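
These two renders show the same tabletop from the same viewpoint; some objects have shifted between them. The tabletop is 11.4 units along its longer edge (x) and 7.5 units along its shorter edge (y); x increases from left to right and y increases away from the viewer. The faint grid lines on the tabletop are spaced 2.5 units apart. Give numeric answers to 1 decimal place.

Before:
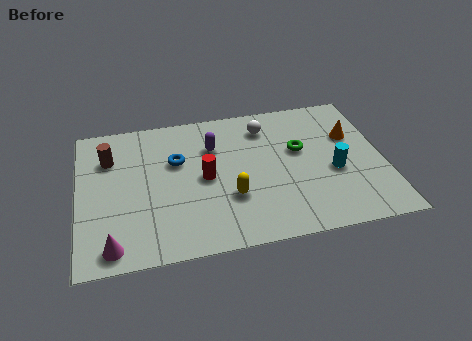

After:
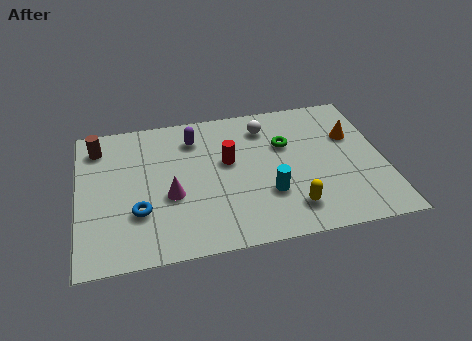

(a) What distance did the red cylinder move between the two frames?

1.1

The red cylinder was near (4.7, 3.7) before and (5.6, 4.4) after, so it travelled √(0.9² + 0.7²) ≈ 1.1 units.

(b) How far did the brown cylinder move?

0.8

From (1.2, 5.4) to (0.8, 6.1), the brown cylinder covered √(0.4² + 0.7²) ≈ 0.8 units.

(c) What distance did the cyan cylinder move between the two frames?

2.6

The cyan cylinder moved from about (9.5, 3.1) to (7.0, 2.4), a distance of √(2.5² + 0.7²) ≈ 2.6.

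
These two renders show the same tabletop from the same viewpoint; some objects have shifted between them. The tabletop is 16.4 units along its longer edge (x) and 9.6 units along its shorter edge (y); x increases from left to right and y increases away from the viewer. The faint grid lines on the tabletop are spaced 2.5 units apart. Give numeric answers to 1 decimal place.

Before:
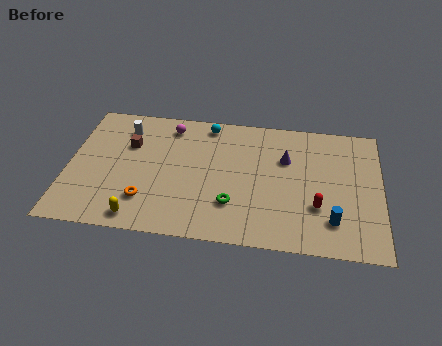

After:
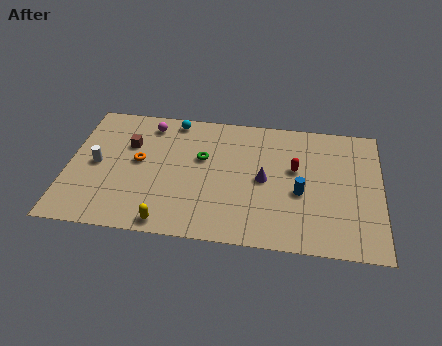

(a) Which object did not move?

the brown cube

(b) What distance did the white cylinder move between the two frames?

3.2

The white cylinder was near (2.8, 7.6) before and (1.5, 4.7) after, so it travelled √(1.3² + 2.9²) ≈ 3.2 units.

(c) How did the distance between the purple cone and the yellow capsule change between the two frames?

-3.0

The distance was about 9.2 in the first image and 6.2 in the second, so they moved 3.0 units closer together.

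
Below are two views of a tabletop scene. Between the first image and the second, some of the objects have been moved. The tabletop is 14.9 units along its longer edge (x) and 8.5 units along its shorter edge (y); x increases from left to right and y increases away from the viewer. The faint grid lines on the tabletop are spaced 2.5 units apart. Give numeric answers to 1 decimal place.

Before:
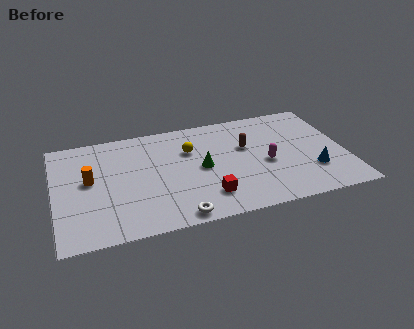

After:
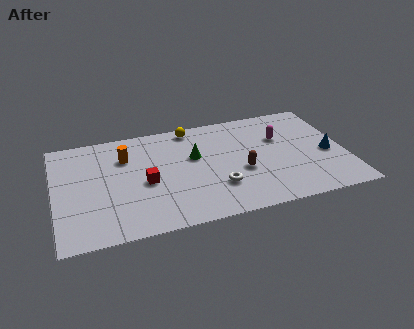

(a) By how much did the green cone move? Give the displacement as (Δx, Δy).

(-0.3, 1.0)

From the two frames, the green cone sits at roughly (7.5, 4.2) before and (7.2, 5.2) after.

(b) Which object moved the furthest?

the red cube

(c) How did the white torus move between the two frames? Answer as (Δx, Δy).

(2.2, 1.7)

From the two frames, the white torus sits at roughly (6.0, 0.8) before and (8.2, 2.5) after.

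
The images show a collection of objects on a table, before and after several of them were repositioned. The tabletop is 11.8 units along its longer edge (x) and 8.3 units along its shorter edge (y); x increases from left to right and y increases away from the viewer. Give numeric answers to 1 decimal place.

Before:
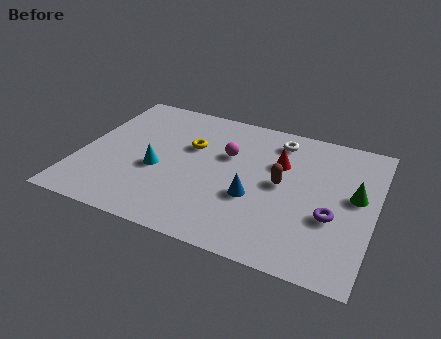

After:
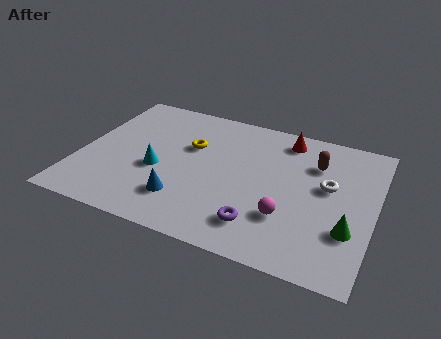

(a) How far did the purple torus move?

3.0

The purple torus was near (10.2, 3.1) before and (7.5, 1.7) after, so it travelled √(2.7² + 1.4²) ≈ 3.0 units.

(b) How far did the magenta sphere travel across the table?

3.9

The magenta sphere was near (5.8, 5.3) before and (8.5, 2.5) after, so it travelled √(2.7² + 2.8²) ≈ 3.9 units.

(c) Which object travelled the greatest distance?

the magenta sphere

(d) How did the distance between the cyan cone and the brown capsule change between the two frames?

+1.6

The distance was about 5.0 in the first image and 6.6 in the second, so they moved 1.6 units further apart.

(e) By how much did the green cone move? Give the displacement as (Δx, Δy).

(-0.1, -2.0)

The green cone started near (11.0, 4.6) and ended near (10.9, 2.6).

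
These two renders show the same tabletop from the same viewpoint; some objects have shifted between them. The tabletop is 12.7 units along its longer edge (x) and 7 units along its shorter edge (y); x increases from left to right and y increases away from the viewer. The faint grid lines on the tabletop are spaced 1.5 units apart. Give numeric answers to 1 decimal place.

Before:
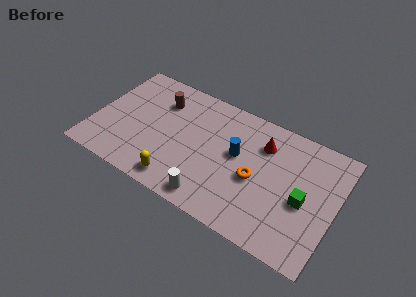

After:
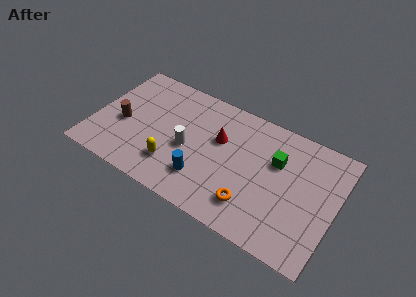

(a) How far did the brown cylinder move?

2.8

The brown cylinder moved from about (3.2, 5.2) to (1.5, 3.0), a distance of √(1.7² + 2.2²) ≈ 2.8.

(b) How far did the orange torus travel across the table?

1.5

The orange torus moved from about (8.6, 3.1) to (8.6, 1.6), a distance of √(0.0² + 1.5²) ≈ 1.5.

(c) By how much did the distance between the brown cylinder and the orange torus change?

+1.4

The distance was about 5.8 in the first image and 7.2 in the second, so they moved 1.4 units further apart.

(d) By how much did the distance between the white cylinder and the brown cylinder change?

-2.0

The distance was about 5.5 in the first image and 3.5 in the second, so they moved 2.0 units closer together.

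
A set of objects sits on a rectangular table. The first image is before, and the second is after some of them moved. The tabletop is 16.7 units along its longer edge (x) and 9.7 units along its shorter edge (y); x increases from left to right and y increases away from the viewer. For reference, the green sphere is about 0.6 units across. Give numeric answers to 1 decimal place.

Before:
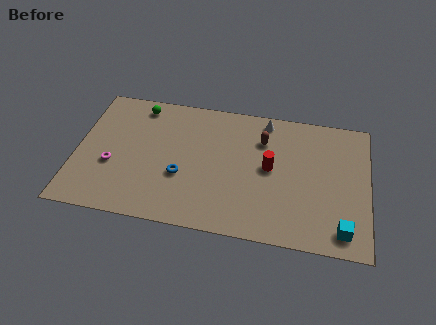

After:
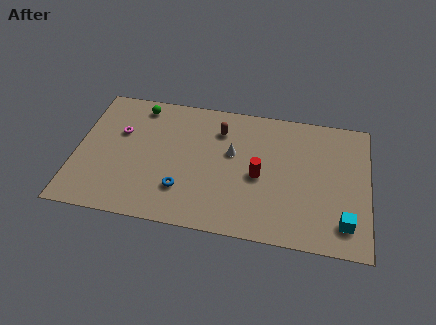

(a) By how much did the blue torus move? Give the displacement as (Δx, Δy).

(0.1, -1.0)

From the two frames, the blue torus sits at roughly (6.1, 3.6) before and (6.2, 2.6) after.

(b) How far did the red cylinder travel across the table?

0.9

The red cylinder was near (11.1, 5.1) before and (10.5, 4.4) after, so it travelled √(0.6² + 0.7²) ≈ 0.9 units.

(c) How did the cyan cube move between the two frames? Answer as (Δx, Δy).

(0.1, 0.5)

The cyan cube started near (15.3, 1.4) and ended near (15.4, 1.9).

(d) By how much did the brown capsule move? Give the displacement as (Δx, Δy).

(-2.5, 0.3)

The brown capsule was at about (10.6, 7.1) and moved to about (8.1, 7.4).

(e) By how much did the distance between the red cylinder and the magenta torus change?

-0.8

Before: roughly 9.1 units apart; after: 8.3. That's 0.8 units closer together.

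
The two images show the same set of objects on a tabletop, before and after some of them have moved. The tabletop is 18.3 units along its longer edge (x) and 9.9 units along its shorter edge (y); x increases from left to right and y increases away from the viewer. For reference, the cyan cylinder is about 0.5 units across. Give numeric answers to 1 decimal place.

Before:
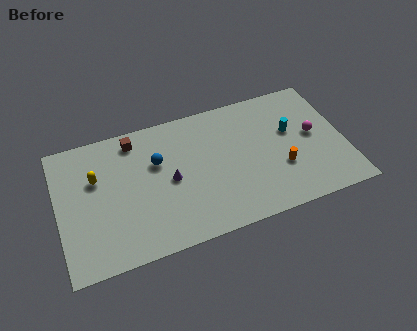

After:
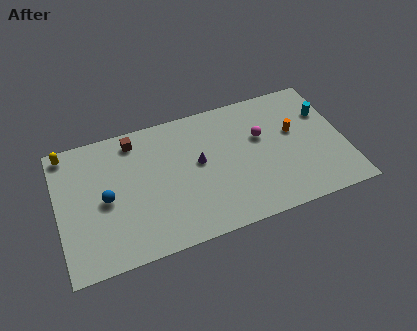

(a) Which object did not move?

the brown cube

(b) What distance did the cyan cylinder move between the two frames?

2.4

The cyan cylinder moved from about (15.0, 6.0) to (17.3, 6.8), a distance of √(2.3² + 0.8²) ≈ 2.4.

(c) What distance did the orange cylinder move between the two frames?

2.7

From (14.1, 3.4) to (15.2, 5.9), the orange cylinder covered √(1.1² + 2.5²) ≈ 2.7 units.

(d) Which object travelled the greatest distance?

the blue sphere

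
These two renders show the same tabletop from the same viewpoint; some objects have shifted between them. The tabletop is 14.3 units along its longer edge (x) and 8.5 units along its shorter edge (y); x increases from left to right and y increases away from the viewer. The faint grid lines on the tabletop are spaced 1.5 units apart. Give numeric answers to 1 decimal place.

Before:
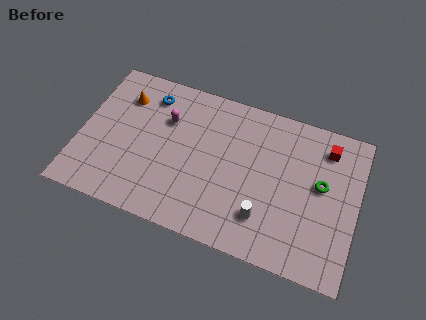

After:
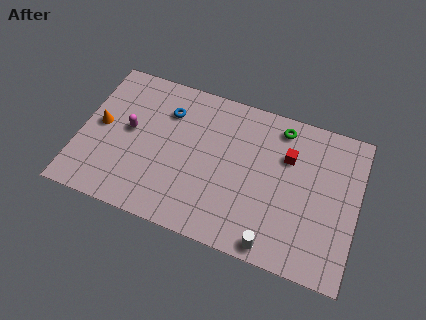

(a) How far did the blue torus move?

1.2

The blue torus was near (3.3, 6.9) before and (4.3, 6.3) after, so it travelled √(1.0² + 0.6²) ≈ 1.2 units.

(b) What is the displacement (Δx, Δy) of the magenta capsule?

(-1.8, -1.2)

From the two frames, the magenta capsule sits at roughly (4.3, 5.8) before and (2.5, 4.6) after.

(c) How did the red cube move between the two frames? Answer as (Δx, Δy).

(-1.9, -1.1)

The red cube was at about (12.5, 6.9) and moved to about (10.6, 5.8).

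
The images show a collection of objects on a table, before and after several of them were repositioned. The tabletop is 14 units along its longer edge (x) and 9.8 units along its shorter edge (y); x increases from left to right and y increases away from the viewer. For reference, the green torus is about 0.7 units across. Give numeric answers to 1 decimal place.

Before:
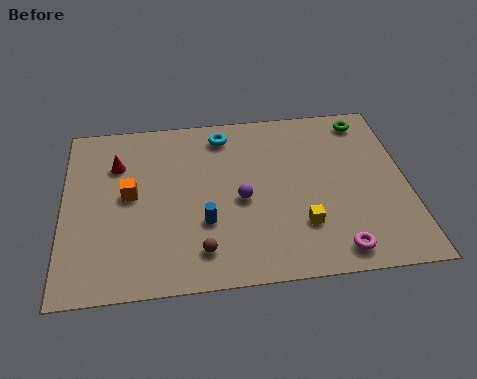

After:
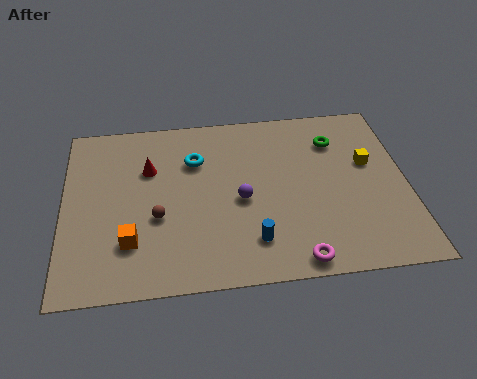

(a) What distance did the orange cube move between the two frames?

2.6

The orange cube moved from about (2.7, 5.2) to (2.7, 2.6), a distance of √(0.0² + 2.6²) ≈ 2.6.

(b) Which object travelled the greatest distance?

the yellow cube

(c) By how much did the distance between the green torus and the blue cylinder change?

-2.2

Before: roughly 8.6 units apart; after: 6.4. That's 2.2 units closer together.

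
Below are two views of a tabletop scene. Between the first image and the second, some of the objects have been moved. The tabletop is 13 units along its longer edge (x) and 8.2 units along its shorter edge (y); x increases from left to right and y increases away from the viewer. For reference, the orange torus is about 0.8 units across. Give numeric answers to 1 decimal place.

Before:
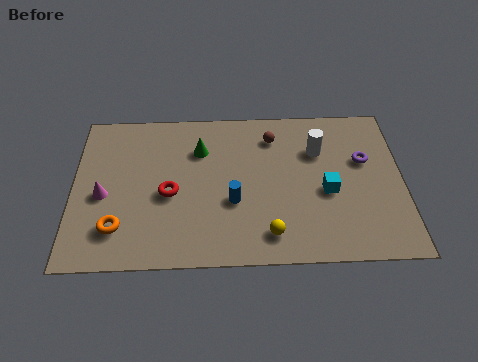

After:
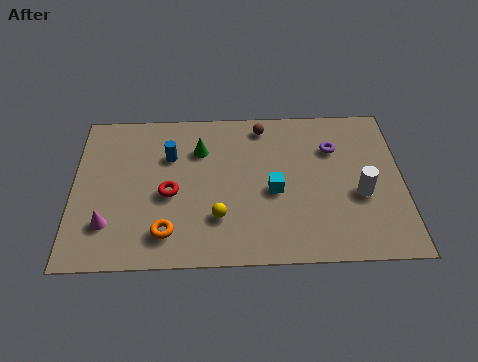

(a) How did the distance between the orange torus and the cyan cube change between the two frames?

-3.7

They were about 8.4 units apart before and 4.7 after — 3.7 units closer together.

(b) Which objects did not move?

the red torus and the green cone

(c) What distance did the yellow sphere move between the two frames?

2.2

The yellow sphere was near (7.7, 1.4) before and (5.7, 2.3) after, so it travelled √(2.0² + 0.9²) ≈ 2.2 units.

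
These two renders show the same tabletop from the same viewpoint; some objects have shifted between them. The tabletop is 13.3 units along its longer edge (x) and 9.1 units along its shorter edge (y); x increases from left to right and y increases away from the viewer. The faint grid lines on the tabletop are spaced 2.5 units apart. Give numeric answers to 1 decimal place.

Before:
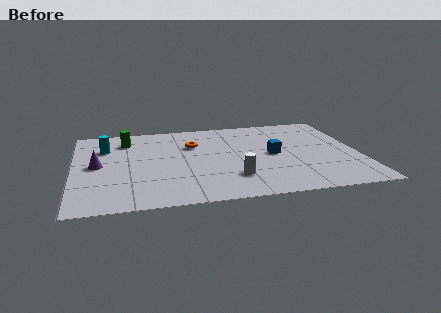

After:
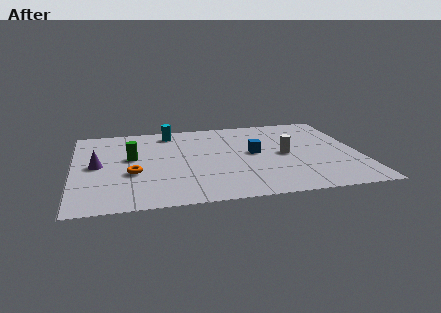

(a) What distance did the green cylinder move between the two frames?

2.0

The green cylinder was near (2.5, 7.2) before and (2.7, 5.2) after, so it travelled √(0.2² + 2.0²) ≈ 2.0 units.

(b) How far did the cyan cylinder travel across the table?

3.4

From (1.5, 6.5) to (4.6, 7.8), the cyan cylinder covered √(3.1² + 1.3²) ≈ 3.4 units.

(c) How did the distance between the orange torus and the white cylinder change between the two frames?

+2.9

The distance was about 4.3 in the first image and 7.2 in the second, so they moved 2.9 units further apart.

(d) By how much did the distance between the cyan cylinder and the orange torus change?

+0.6

Before: roughly 4.1 units apart; after: 4.7. That's 0.6 units further apart.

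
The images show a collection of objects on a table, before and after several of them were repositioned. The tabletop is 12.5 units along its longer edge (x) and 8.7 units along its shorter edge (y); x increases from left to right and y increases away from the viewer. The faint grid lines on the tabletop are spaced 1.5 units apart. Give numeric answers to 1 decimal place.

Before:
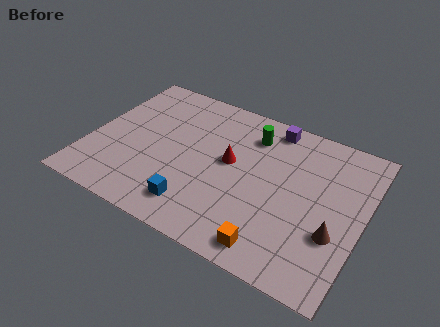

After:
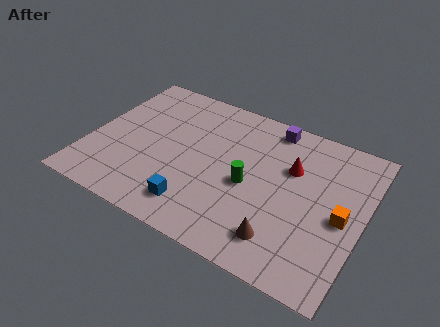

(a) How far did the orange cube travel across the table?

4.0

The orange cube was near (8.9, 1.1) before and (11.6, 4.0) after, so it travelled √(2.7² + 2.9²) ≈ 4.0 units.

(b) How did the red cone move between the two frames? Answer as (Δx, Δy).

(2.7, 0.9)

From the two frames, the red cone sits at roughly (6.4, 4.8) before and (9.1, 5.7) after.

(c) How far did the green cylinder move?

2.9

The green cylinder moved from about (7.1, 6.8) to (7.4, 3.9), a distance of √(0.3² + 2.9²) ≈ 2.9.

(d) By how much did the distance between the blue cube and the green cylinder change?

-2.4

The distance was about 5.5 in the first image and 3.1 in the second, so they moved 2.4 units closer together.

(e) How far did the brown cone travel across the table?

2.6

The brown cone was near (11.4, 3.0) before and (9.2, 1.7) after, so it travelled √(2.2² + 1.3²) ≈ 2.6 units.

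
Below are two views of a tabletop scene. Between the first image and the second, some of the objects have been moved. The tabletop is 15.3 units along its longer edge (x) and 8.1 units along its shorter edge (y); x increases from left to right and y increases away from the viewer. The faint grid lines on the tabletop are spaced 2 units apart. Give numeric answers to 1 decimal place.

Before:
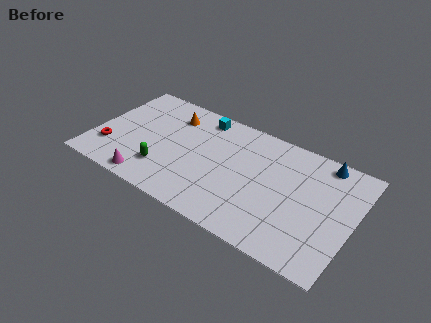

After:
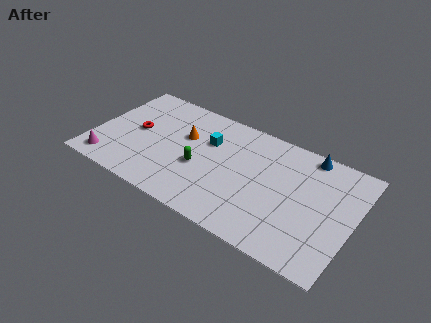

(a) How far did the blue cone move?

0.9

The blue cone was near (13.2, 7.2) before and (12.3, 7.3) after, so it travelled √(0.9² + 0.1²) ≈ 0.9 units.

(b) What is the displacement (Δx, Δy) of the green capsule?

(2.0, 1.2)

From the two frames, the green capsule sits at roughly (4.4, 2.1) before and (6.4, 3.3) after.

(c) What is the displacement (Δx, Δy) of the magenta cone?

(-2.5, 0.3)

From the two frames, the magenta cone sits at roughly (3.7, 0.9) before and (1.2, 1.2) after.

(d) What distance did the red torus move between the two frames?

2.4

From (1.1, 2.2) to (2.4, 4.2), the red torus covered √(1.3² + 2.0²) ≈ 2.4 units.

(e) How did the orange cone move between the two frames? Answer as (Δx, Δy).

(1.0, -1.2)

The orange cone started near (4.2, 6.3) and ended near (5.2, 5.1).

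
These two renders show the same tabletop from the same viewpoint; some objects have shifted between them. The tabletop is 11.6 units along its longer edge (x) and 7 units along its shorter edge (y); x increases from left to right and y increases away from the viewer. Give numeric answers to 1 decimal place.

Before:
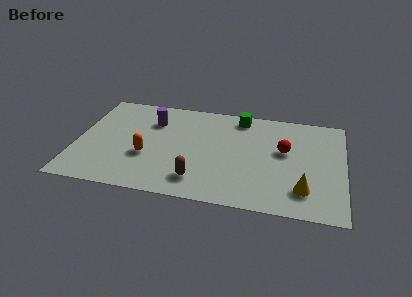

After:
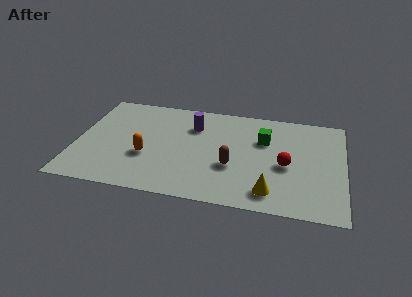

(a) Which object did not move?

the orange capsule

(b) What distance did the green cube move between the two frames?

1.8

From (7.0, 6.1) to (8.1, 4.7), the green cube covered √(1.1² + 1.4²) ≈ 1.8 units.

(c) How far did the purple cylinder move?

1.8

From (3.2, 5.1) to (5.0, 5.1), the purple cylinder covered √(1.8² + 0.0²) ≈ 1.8 units.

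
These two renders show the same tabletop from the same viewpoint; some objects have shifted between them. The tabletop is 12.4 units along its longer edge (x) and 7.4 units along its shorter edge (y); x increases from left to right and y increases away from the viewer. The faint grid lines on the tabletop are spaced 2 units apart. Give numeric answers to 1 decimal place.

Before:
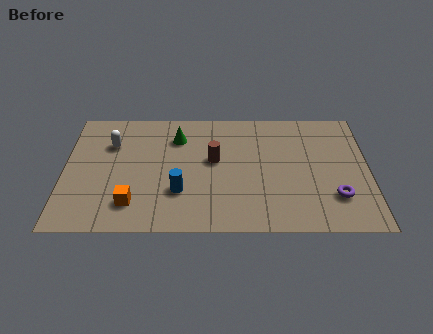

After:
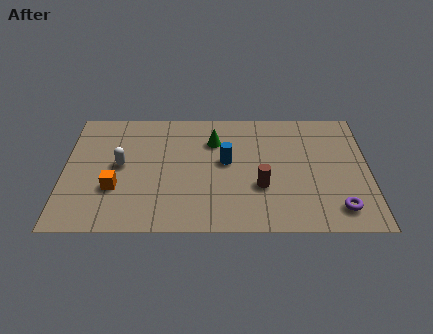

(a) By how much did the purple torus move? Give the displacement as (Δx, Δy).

(0.1, -0.7)

The purple torus started near (11.0, 2.0) and ended near (11.1, 1.3).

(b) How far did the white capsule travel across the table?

1.4

The white capsule moved from about (1.9, 5.2) to (2.3, 3.9), a distance of √(0.4² + 1.3²) ≈ 1.4.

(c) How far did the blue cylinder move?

2.6

From (4.7, 2.3) to (6.6, 4.1), the blue cylinder covered √(1.9² + 1.8²) ≈ 2.6 units.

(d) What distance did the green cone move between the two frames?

1.5

The green cone moved from about (4.6, 5.6) to (6.1, 5.4), a distance of √(1.5² + 0.2²) ≈ 1.5.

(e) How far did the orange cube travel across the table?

1.1

The orange cube was near (2.8, 1.6) before and (2.1, 2.5) after, so it travelled √(0.7² + 0.9²) ≈ 1.1 units.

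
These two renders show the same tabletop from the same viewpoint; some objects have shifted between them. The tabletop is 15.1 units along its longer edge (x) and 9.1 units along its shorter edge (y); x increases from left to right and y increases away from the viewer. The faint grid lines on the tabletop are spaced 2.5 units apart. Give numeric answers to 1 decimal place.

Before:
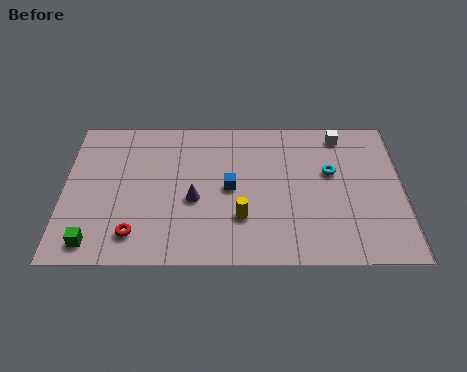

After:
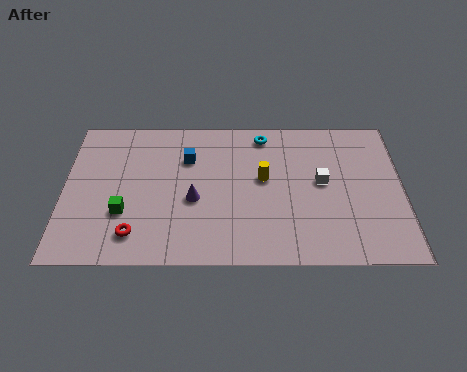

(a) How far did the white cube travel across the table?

3.1

From (12.4, 7.9) to (11.5, 4.9), the white cube covered √(0.9² + 3.0²) ≈ 3.1 units.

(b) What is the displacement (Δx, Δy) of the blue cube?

(-1.9, 1.9)

From the two frames, the blue cube sits at roughly (7.4, 4.5) before and (5.5, 6.4) after.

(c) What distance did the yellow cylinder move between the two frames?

2.6

The yellow cylinder was near (7.9, 2.7) before and (8.9, 5.1) after, so it travelled √(1.0² + 2.4²) ≈ 2.6 units.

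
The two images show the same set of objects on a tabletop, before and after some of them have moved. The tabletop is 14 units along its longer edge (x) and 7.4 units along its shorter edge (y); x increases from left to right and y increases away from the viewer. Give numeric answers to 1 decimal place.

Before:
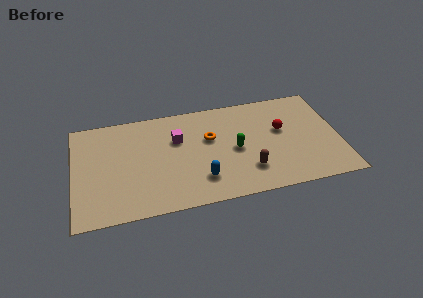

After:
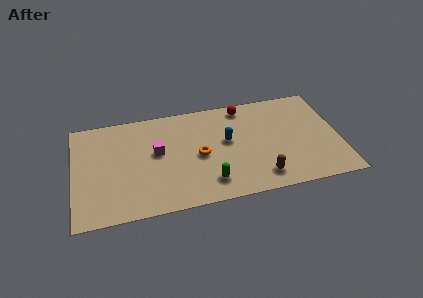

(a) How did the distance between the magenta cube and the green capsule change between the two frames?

+0.4

The distance was about 3.3 in the first image and 3.7 in the second, so they moved 0.4 units further apart.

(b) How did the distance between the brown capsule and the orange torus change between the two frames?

+0.5

They were about 3.3 units apart before and 3.8 after — 0.5 units further apart.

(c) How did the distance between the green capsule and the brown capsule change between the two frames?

+1.0

Before: roughly 1.7 units apart; after: 2.7. That's 1.0 units further apart.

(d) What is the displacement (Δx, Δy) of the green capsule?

(-1.5, -2.0)

The green capsule was at about (8.5, 3.5) and moved to about (7.0, 1.5).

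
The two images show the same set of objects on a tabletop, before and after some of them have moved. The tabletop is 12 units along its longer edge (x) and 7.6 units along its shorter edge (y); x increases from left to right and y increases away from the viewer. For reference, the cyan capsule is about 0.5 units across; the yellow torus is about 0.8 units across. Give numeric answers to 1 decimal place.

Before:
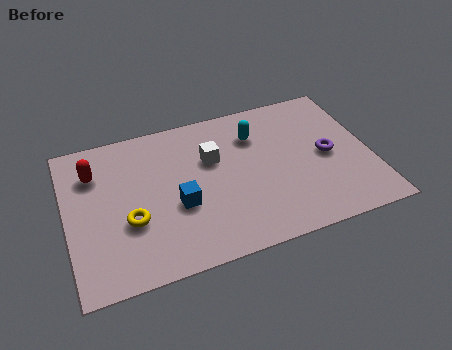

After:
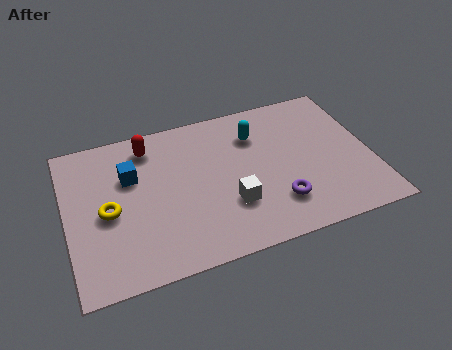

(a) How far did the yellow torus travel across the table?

1.1

The yellow torus was near (2.4, 2.8) before and (1.6, 3.5) after, so it travelled √(0.8² + 0.7²) ≈ 1.1 units.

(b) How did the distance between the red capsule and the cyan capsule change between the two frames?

-2.1

Before: roughly 6.4 units apart; after: 4.3. That's 2.1 units closer together.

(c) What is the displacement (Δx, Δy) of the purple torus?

(-2.2, -1.8)

From the two frames, the purple torus sits at roughly (10.3, 3.7) before and (8.1, 1.9) after.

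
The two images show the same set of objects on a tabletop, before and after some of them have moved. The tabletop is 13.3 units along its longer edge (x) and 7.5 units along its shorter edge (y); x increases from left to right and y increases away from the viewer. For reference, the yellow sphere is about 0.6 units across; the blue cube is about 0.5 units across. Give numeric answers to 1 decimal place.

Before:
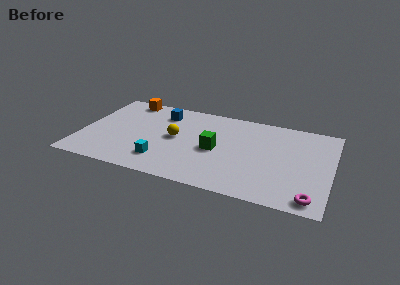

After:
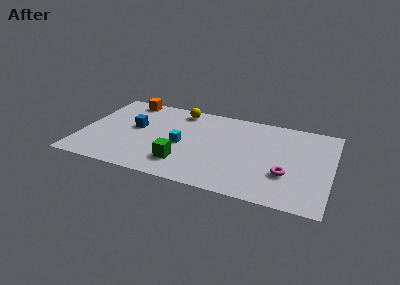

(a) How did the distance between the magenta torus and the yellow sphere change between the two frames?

-0.8

The distance was about 8.0 in the first image and 7.2 in the second, so they moved 0.8 units closer together.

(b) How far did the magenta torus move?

2.1

The magenta torus moved from about (12.4, 0.9) to (11.0, 2.5), a distance of √(1.4² + 1.6²) ≈ 2.1.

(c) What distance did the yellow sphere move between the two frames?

2.6

The yellow sphere was near (5.0, 3.9) before and (5.0, 6.5) after, so it travelled √(0.0² + 2.6²) ≈ 2.6 units.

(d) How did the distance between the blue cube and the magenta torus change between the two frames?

-1.3

They were about 9.7 units apart before and 8.4 after — 1.3 units closer together.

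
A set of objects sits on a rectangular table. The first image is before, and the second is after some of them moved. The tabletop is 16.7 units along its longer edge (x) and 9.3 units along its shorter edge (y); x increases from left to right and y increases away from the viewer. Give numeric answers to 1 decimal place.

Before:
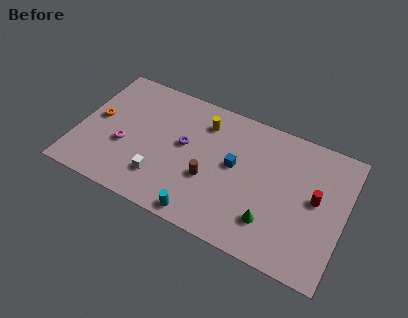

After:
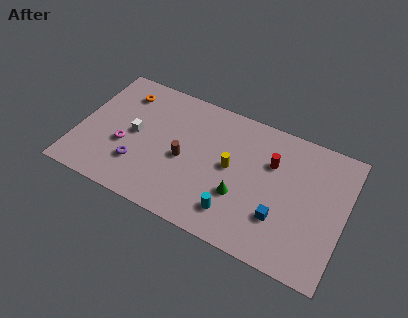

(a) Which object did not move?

the magenta torus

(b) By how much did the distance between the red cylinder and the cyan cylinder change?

-3.0

They were about 7.8 units apart before and 4.8 after — 3.0 units closer together.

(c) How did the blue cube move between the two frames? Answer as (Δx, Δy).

(3.1, -2.3)

The blue cube started near (9.8, 5.1) and ended near (12.9, 2.8).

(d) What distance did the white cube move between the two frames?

3.1

From (5.5, 2.3) to (3.5, 4.7), the white cube covered √(2.0² + 2.4²) ≈ 3.1 units.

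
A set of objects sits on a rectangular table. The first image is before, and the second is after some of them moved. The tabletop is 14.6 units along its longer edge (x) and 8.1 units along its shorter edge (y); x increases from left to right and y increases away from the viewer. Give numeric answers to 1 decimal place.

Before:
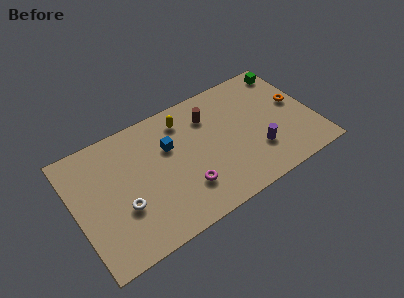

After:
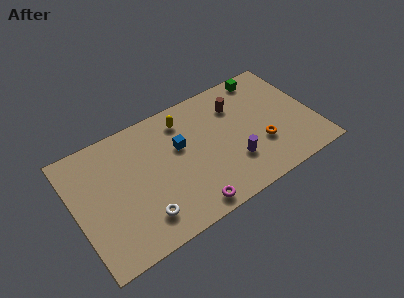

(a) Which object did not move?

the yellow capsule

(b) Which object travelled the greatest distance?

the orange torus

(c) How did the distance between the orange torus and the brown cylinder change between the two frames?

-2.0

Before: roughly 5.4 units apart; after: 3.4. That's 2.0 units closer together.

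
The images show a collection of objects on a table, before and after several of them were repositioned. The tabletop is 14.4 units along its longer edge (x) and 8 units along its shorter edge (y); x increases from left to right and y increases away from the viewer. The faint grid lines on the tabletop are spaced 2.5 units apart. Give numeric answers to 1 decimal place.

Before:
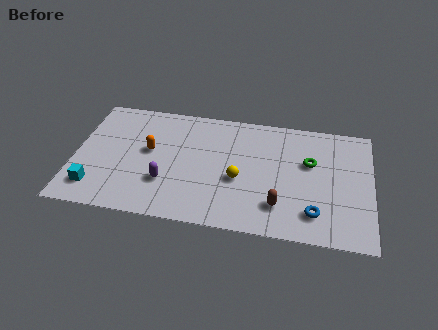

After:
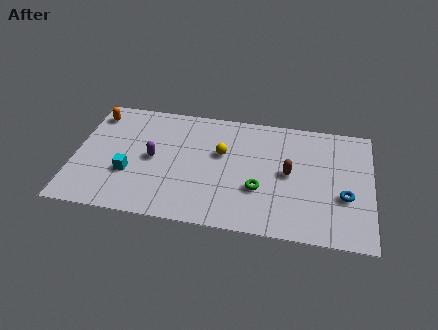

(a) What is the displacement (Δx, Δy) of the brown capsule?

(0.4, 2.2)

From the two frames, the brown capsule sits at roughly (10.0, 1.9) before and (10.4, 4.1) after.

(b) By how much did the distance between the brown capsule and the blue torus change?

+1.2

The distance was about 1.7 in the first image and 2.9 in the second, so they moved 1.2 units further apart.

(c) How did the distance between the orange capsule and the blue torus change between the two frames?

+4.2

The distance was about 8.6 in the first image and 12.8 in the second, so they moved 4.2 units further apart.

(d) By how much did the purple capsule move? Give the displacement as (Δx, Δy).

(-0.7, 1.5)

From the two frames, the purple capsule sits at roughly (4.5, 2.5) before and (3.8, 4.0) after.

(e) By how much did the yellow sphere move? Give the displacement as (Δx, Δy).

(-0.9, 1.6)

The yellow sphere started near (8.0, 3.3) and ended near (7.1, 4.9).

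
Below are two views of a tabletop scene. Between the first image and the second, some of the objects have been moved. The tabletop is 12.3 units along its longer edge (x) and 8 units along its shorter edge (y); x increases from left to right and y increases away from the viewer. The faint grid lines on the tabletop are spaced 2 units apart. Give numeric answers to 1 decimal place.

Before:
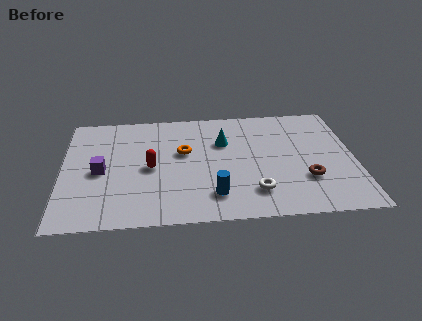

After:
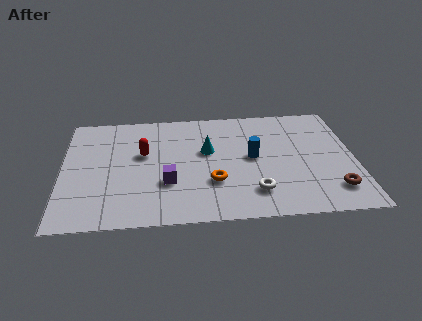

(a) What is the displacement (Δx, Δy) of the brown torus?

(1.1, -0.8)

The brown torus was at about (10.2, 2.5) and moved to about (11.3, 1.7).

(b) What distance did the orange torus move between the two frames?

2.5

From (5.1, 4.8) to (6.3, 2.6), the orange torus covered √(1.2² + 2.2²) ≈ 2.5 units.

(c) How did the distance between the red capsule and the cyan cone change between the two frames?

-0.8

The distance was about 3.5 in the first image and 2.7 in the second, so they moved 0.8 units closer together.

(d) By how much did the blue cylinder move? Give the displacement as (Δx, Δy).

(1.7, 2.5)

From the two frames, the blue cylinder sits at roughly (6.3, 1.7) before and (8.0, 4.2) after.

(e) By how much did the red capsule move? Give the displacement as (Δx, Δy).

(-0.3, 1.0)

The red capsule was at about (3.7, 3.8) and moved to about (3.4, 4.8).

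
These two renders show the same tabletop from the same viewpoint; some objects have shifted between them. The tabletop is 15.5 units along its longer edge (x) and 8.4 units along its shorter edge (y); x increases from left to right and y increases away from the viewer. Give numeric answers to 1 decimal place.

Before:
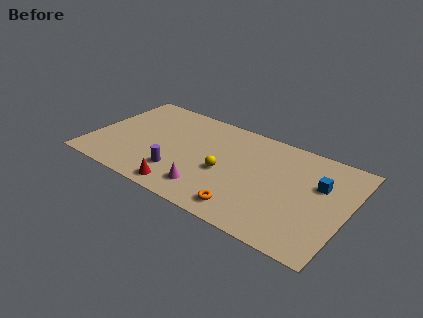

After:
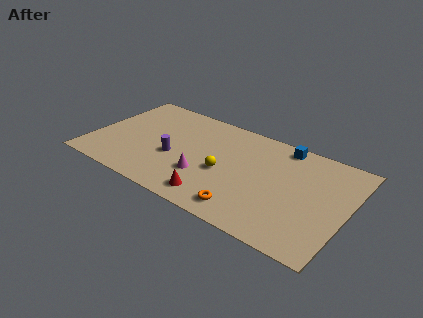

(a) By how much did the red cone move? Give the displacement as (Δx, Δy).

(1.9, 0.3)

From the two frames, the red cone sits at roughly (6.1, 1.0) before and (8.0, 1.3) after.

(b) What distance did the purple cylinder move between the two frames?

1.3

The purple cylinder was near (5.6, 2.2) before and (5.1, 3.4) after, so it travelled √(0.5² + 1.2²) ≈ 1.3 units.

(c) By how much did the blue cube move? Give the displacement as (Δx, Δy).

(-2.5, 2.1)

The blue cube started near (13.7, 5.4) and ended near (11.2, 7.5).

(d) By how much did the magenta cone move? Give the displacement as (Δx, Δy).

(-0.4, 1.0)

The magenta cone was at about (7.5, 1.7) and moved to about (7.1, 2.7).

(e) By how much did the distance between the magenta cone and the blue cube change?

-0.9

The distance was about 7.2 in the first image and 6.3 in the second, so they moved 0.9 units closer together.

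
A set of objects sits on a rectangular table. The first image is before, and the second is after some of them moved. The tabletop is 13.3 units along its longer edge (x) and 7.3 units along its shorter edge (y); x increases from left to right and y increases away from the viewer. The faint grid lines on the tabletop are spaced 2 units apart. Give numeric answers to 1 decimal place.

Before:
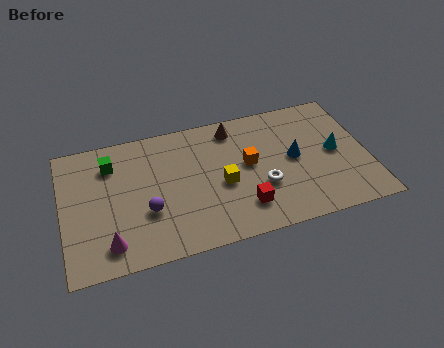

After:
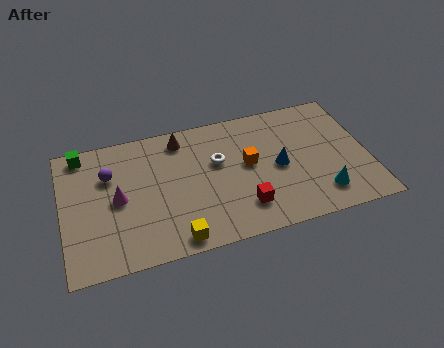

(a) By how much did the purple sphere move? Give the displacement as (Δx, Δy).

(-1.5, 2.4)

From the two frames, the purple sphere sits at roughly (3.6, 2.6) before and (2.1, 5.0) after.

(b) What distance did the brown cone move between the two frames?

2.3

The brown cone moved from about (7.6, 6.2) to (5.3, 6.2), a distance of √(2.3² + 0.0²) ≈ 2.3.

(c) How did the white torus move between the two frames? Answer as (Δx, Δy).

(-1.8, 1.9)

The white torus was at about (8.6, 2.6) and moved to about (6.8, 4.5).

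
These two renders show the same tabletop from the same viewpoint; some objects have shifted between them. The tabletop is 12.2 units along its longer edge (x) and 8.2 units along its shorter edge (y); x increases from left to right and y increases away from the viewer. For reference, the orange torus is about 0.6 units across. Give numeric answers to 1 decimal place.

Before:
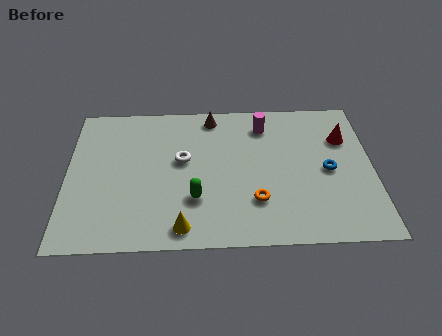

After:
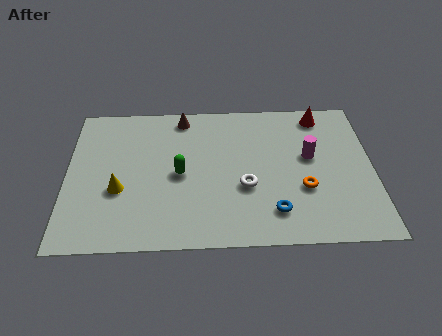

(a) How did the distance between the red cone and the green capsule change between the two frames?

-0.3

Before: roughly 6.8 units apart; after: 6.5. That's 0.3 units closer together.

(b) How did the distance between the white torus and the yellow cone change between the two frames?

+1.3

Before: roughly 3.7 units apart; after: 5.0. That's 1.3 units further apart.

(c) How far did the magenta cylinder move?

2.6

The magenta cylinder was near (7.9, 6.6) before and (9.7, 4.7) after, so it travelled √(1.8² + 1.9²) ≈ 2.6 units.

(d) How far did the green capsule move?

1.5

The green capsule moved from about (5.1, 2.5) to (4.5, 3.9), a distance of √(0.6² + 1.4²) ≈ 1.5.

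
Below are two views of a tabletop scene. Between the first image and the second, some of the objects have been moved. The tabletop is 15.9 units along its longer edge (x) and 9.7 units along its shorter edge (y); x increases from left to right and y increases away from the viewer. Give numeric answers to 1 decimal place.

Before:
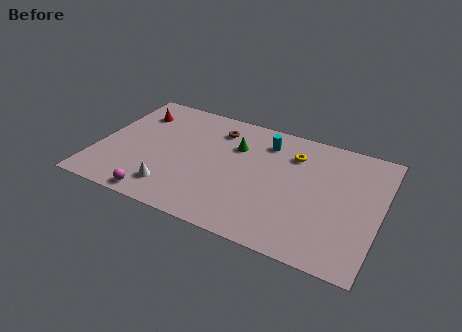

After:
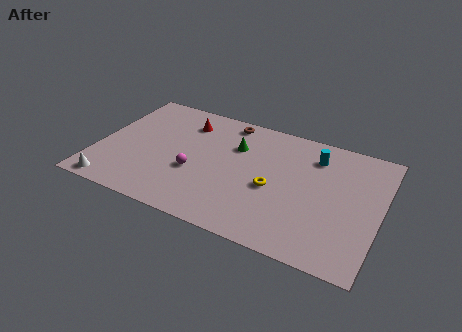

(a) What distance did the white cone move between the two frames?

3.4

The white cone was near (4.6, 1.9) before and (1.3, 0.9) after, so it travelled √(3.3² + 1.0²) ≈ 3.4 units.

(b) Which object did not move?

the green cone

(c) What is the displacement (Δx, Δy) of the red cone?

(2.9, 0.2)

From the two frames, the red cone sits at roughly (1.7, 7.4) before and (4.6, 7.6) after.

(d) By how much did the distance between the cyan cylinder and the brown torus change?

+2.4

The distance was about 2.8 in the first image and 5.2 in the second, so they moved 2.4 units further apart.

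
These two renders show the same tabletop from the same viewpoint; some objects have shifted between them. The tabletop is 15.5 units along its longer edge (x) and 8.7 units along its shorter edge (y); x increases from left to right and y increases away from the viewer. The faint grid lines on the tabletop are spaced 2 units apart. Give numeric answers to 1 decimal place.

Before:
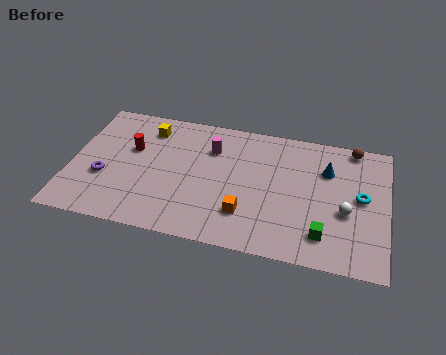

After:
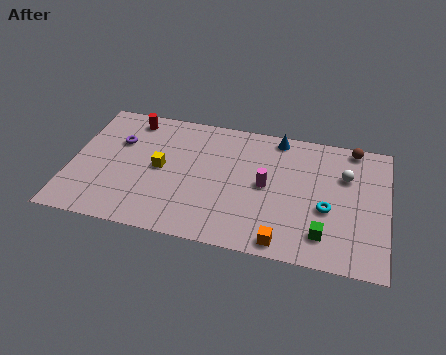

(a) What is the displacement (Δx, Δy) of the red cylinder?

(-0.2, 2.1)

The red cylinder was at about (2.9, 5.4) and moved to about (2.7, 7.5).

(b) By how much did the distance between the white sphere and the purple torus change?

-0.6

They were about 11.8 units apart before and 11.2 after — 0.6 units closer together.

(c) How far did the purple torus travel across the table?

2.6

From (1.7, 3.2) to (2.2, 5.8), the purple torus covered √(0.5² + 2.6²) ≈ 2.6 units.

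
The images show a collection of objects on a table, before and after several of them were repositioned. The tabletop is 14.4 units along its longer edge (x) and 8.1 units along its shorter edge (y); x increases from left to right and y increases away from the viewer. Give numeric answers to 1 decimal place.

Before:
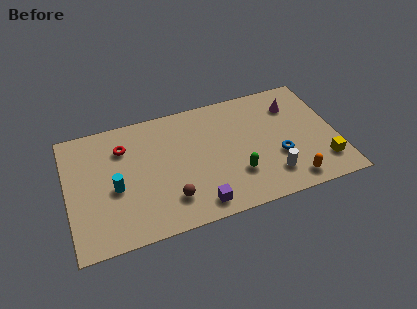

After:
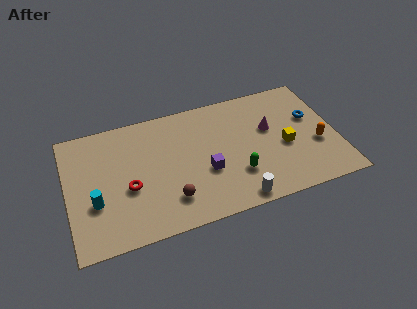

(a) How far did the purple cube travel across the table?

2.1

The purple cube moved from about (6.7, 1.1) to (7.3, 3.1), a distance of √(0.6² + 2.0²) ≈ 2.1.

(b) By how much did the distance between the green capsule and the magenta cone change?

-1.8

The distance was about 5.0 in the first image and 3.2 in the second, so they moved 1.8 units closer together.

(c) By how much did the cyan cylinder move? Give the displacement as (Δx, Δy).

(-1.1, -0.6)

The cyan cylinder started near (2.5, 3.5) and ended near (1.4, 2.9).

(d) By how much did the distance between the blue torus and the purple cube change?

+1.4

Before: roughly 4.8 units apart; after: 6.2. That's 1.4 units further apart.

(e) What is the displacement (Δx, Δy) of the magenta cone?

(-1.4, -1.2)

The magenta cone started near (12.3, 6.1) and ended near (10.9, 4.9).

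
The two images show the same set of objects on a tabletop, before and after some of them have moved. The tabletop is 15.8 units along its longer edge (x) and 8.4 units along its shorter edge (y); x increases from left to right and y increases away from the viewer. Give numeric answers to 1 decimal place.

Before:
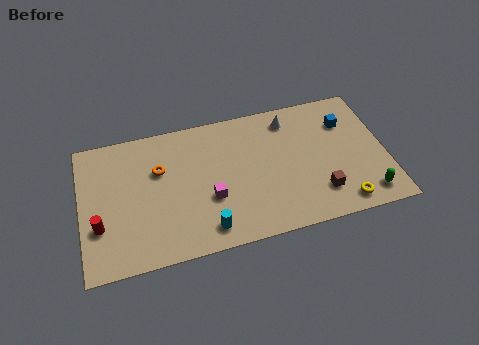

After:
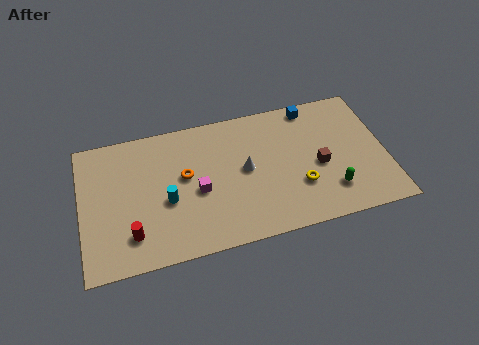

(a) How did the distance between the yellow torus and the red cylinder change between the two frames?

-3.8

Before: roughly 12.5 units apart; after: 8.7. That's 3.8 units closer together.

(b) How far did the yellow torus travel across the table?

2.6

From (13.3, 1.1) to (11.2, 2.7), the yellow torus covered √(2.1² + 1.6²) ≈ 2.6 units.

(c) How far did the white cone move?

3.6

The white cone was near (11.0, 7.0) before and (8.5, 4.4) after, so it travelled √(2.5² + 2.6²) ≈ 3.6 units.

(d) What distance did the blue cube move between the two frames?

2.2

From (13.9, 6.1) to (12.2, 7.5), the blue cube covered √(1.7² + 1.4²) ≈ 2.2 units.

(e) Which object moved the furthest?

the white cone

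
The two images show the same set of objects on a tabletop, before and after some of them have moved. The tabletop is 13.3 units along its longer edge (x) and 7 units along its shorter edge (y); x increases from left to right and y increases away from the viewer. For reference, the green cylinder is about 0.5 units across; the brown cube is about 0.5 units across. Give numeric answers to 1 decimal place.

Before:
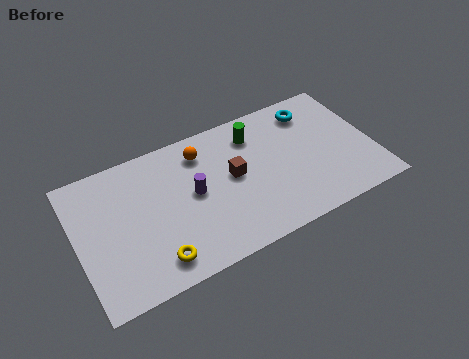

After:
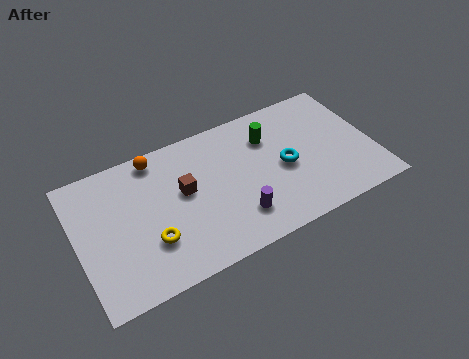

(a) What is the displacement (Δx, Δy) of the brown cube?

(-2.2, 0.2)

The brown cube started near (7.0, 3.8) and ended near (4.8, 4.0).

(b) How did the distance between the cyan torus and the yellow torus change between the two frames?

-2.6

They were about 8.9 units apart before and 6.3 after — 2.6 units closer together.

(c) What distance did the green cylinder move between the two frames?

0.7

The green cylinder moved from about (8.2, 5.5) to (8.8, 5.1), a distance of √(0.6² + 0.4²) ≈ 0.7.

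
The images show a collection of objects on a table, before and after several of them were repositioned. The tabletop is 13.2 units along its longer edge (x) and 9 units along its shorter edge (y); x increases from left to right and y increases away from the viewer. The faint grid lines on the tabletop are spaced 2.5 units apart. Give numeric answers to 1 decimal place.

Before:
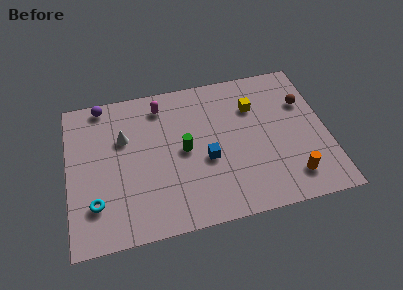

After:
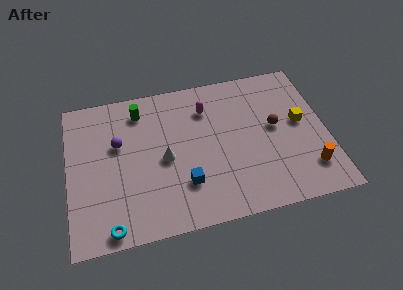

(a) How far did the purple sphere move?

2.7

The purple sphere moved from about (1.9, 8.2) to (2.6, 5.6), a distance of √(0.7² + 2.6²) ≈ 2.7.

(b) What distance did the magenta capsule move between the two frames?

2.4

From (4.9, 7.5) to (7.2, 6.8), the magenta capsule covered √(2.3² + 0.7²) ≈ 2.4 units.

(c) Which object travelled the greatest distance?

the green cylinder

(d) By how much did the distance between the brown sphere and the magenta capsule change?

-3.5

The distance was about 7.4 in the first image and 3.9 in the second, so they moved 3.5 units closer together.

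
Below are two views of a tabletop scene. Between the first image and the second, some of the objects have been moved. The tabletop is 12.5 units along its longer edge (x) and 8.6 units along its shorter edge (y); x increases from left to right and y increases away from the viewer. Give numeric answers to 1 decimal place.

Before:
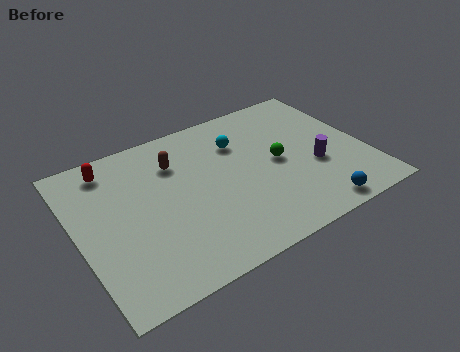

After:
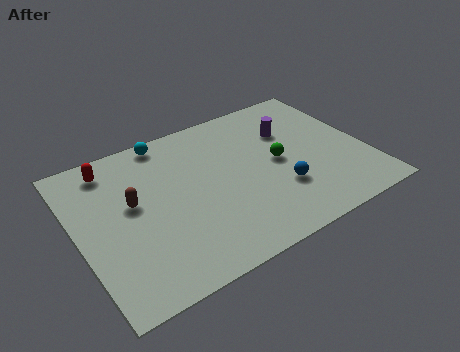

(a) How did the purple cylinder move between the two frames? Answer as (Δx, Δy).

(-0.7, 2.6)

The purple cylinder was at about (10.2, 3.3) and moved to about (9.5, 5.9).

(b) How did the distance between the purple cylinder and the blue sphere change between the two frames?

+0.9

The distance was about 2.5 in the first image and 3.4 in the second, so they moved 0.9 units further apart.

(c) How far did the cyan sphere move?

3.4

The cyan sphere was near (7.3, 6.2) before and (4.3, 7.8) after, so it travelled √(3.0² + 1.6²) ≈ 3.4 units.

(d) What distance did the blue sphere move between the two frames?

2.2

The blue sphere moved from about (9.7, 0.9) to (8.5, 2.7), a distance of √(1.2² + 1.8²) ≈ 2.2.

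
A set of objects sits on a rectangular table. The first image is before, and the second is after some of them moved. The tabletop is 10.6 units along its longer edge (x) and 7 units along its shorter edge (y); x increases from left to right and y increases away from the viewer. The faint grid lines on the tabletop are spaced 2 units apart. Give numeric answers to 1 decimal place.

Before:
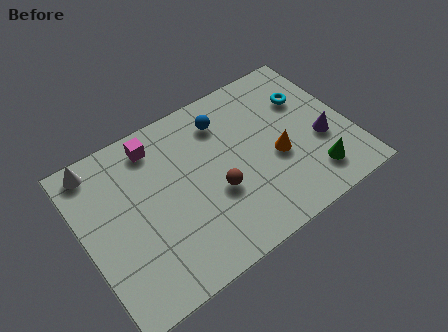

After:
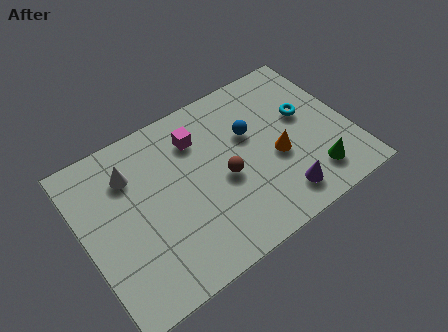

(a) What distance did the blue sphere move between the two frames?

1.4

From (5.9, 5.5) to (6.8, 4.4), the blue sphere covered √(0.9² + 1.1²) ≈ 1.4 units.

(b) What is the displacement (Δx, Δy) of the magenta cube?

(1.6, -0.6)

From the two frames, the magenta cube sits at roughly (3.2, 5.9) before and (4.8, 5.3) after.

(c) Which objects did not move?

the green cone and the orange cone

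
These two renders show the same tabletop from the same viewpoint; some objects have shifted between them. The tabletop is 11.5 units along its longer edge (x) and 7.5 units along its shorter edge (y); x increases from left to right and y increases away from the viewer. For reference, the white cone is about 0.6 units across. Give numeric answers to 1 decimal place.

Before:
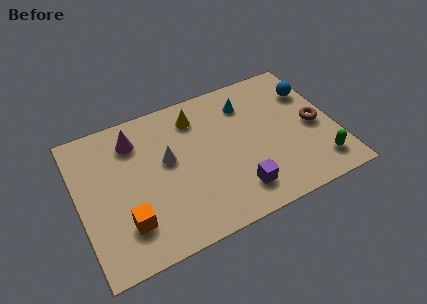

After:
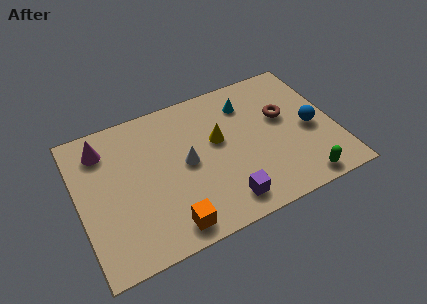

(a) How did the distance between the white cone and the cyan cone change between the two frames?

-0.5

Before: roughly 4.1 units apart; after: 3.6. That's 0.5 units closer together.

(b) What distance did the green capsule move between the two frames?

1.1

The green capsule was near (10.5, 1.4) before and (9.6, 0.8) after, so it travelled √(0.9² + 0.6²) ≈ 1.1 units.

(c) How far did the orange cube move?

2.0

The orange cube moved from about (1.9, 1.9) to (3.7, 1.0), a distance of √(1.8² + 0.9²) ≈ 2.0.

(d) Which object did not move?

the cyan cone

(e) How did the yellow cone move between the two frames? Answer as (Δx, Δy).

(0.8, -1.6)

The yellow cone was at about (5.5, 6.0) and moved to about (6.3, 4.4).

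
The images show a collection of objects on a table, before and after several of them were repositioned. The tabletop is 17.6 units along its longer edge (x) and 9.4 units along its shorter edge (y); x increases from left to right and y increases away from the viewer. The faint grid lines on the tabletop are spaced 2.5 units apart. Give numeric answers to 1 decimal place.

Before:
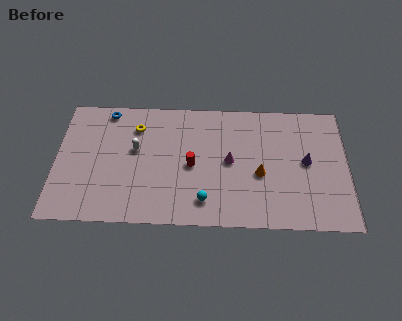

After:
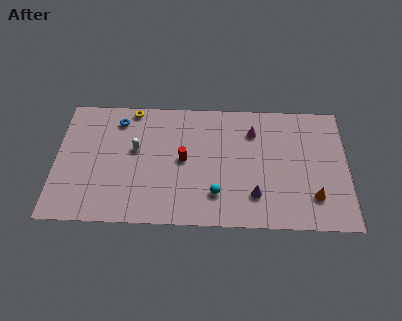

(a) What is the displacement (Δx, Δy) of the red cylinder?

(-0.5, 0.4)

The red cylinder was at about (8.2, 4.4) and moved to about (7.7, 4.8).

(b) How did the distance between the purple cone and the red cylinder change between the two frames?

-1.9

Before: roughly 6.9 units apart; after: 5.0. That's 1.9 units closer together.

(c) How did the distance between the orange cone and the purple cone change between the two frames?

+0.5

Before: roughly 3.0 units apart; after: 3.5. That's 0.5 units further apart.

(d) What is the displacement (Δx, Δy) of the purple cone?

(-3.1, -2.6)

The purple cone started near (15.1, 4.9) and ended near (12.0, 2.3).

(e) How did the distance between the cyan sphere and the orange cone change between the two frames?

+1.9

The distance was about 3.9 in the first image and 5.8 in the second, so they moved 1.9 units further apart.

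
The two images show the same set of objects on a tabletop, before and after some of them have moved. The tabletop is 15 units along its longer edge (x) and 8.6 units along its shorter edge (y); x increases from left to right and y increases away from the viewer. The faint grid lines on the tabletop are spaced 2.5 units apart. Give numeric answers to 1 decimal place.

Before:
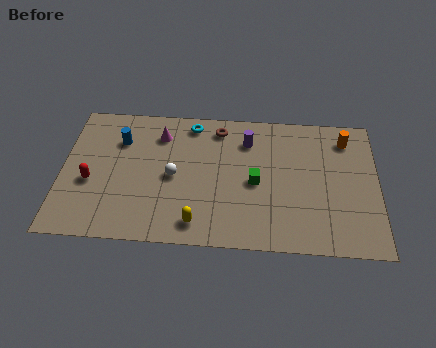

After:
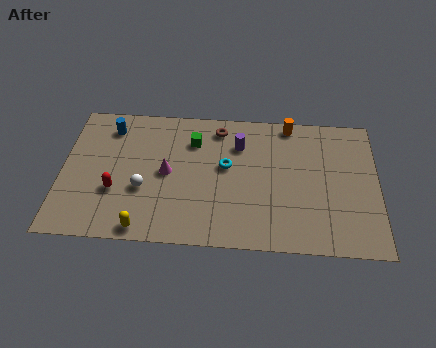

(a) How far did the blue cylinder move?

0.9

The blue cylinder moved from about (2.7, 6.2) to (2.2, 7.0), a distance of √(0.5² + 0.8²) ≈ 0.9.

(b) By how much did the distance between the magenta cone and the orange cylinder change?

-2.1

Before: roughly 8.9 units apart; after: 6.8. That's 2.1 units closer together.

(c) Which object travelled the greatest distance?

the green cube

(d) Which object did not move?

the brown torus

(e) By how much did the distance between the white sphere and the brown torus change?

+1.6

They were about 3.8 units apart before and 5.4 after — 1.6 units further apart.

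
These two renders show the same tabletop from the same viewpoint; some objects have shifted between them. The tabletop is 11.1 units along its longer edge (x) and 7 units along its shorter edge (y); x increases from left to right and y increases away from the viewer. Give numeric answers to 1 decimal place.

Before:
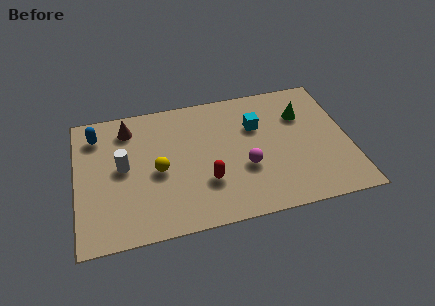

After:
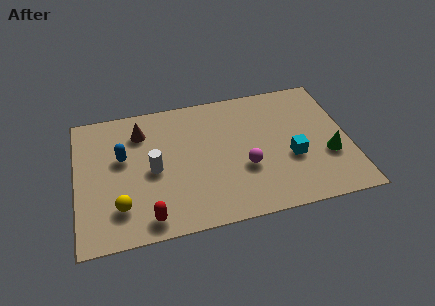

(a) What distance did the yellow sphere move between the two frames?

2.2

The yellow sphere was near (3.3, 3.2) before and (1.7, 1.7) after, so it travelled √(1.6² + 1.5²) ≈ 2.2 units.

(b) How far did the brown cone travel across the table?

0.6

From (2.2, 5.7) to (2.7, 5.4), the brown cone covered √(0.5² + 0.3²) ≈ 0.6 units.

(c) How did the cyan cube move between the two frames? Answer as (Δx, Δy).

(1.3, -2.0)

The cyan cube started near (7.4, 4.7) and ended near (8.7, 2.7).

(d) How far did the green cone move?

2.6

From (9.3, 4.9) to (10.2, 2.5), the green cone covered √(0.9² + 2.4²) ≈ 2.6 units.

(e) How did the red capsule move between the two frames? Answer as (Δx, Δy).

(-2.4, -1.3)

The red capsule was at about (5.2, 2.2) and moved to about (2.8, 0.9).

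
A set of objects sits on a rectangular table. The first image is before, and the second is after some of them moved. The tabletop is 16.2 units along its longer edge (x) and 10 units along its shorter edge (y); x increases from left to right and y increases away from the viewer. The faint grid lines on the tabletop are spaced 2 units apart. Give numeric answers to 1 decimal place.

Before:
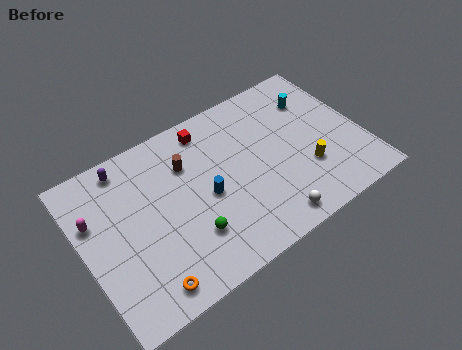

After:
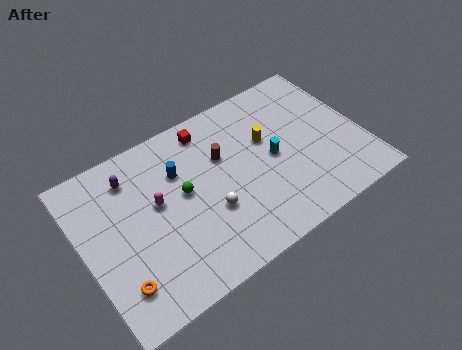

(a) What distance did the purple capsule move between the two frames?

0.8

The purple capsule was near (3.0, 8.8) before and (3.2, 8.0) after, so it travelled √(0.2² + 0.8²) ≈ 0.8 units.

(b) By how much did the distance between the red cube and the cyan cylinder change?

-1.4

They were about 6.3 units apart before and 4.9 after — 1.4 units closer together.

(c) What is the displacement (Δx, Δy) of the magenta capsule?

(3.5, -0.9)

The magenta capsule started near (0.8, 6.6) and ended near (4.3, 5.7).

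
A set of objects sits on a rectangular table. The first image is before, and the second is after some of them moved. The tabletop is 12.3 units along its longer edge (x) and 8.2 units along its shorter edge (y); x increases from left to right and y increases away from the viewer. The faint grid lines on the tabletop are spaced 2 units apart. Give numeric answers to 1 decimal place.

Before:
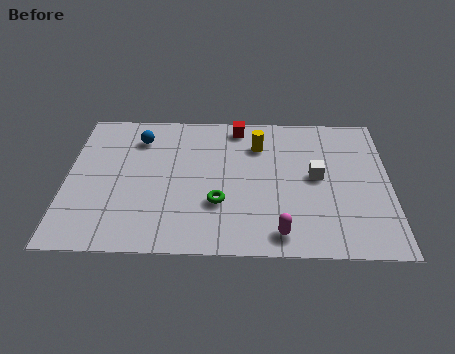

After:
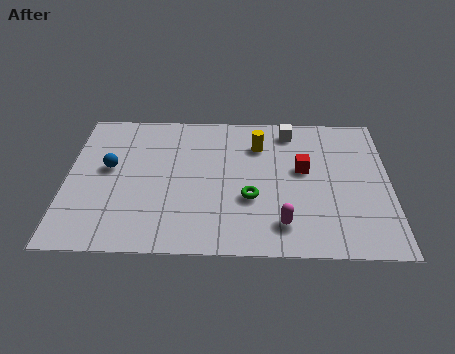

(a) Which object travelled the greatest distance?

the red cube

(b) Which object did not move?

the yellow cylinder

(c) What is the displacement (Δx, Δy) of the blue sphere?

(-1.1, -1.8)

From the two frames, the blue sphere sits at roughly (2.7, 6.4) before and (1.6, 4.6) after.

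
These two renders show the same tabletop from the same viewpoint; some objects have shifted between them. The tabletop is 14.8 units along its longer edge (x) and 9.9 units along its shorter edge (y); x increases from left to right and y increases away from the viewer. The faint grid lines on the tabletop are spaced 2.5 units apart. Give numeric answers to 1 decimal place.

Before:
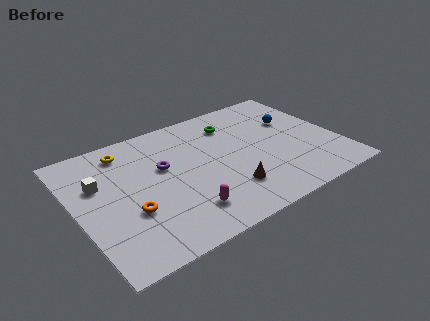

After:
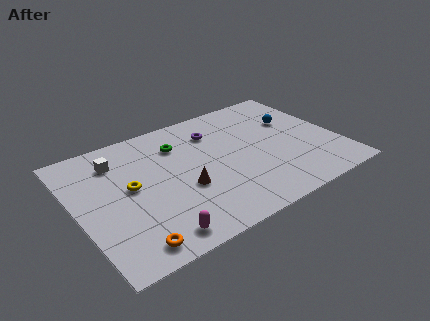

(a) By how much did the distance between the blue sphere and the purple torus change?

-3.1

They were about 7.7 units apart before and 4.6 after — 3.1 units closer together.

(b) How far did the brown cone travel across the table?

2.6

The brown cone was near (8.1, 2.5) before and (5.8, 3.8) after, so it travelled √(2.3² + 1.3²) ≈ 2.6 units.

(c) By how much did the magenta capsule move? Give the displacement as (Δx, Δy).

(-1.8, -0.9)

From the two frames, the magenta capsule sits at roughly (5.5, 2.1) before and (3.7, 1.2) after.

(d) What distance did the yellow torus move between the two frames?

3.0

The yellow torus moved from about (3.2, 8.3) to (3.0, 5.3), a distance of √(0.2² + 3.0²) ≈ 3.0.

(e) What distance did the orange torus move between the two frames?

2.3

The orange torus was near (2.7, 3.5) before and (2.3, 1.2) after, so it travelled √(0.4² + 2.3²) ≈ 2.3 units.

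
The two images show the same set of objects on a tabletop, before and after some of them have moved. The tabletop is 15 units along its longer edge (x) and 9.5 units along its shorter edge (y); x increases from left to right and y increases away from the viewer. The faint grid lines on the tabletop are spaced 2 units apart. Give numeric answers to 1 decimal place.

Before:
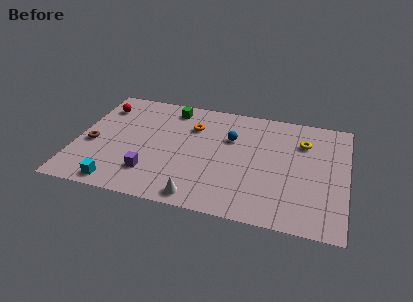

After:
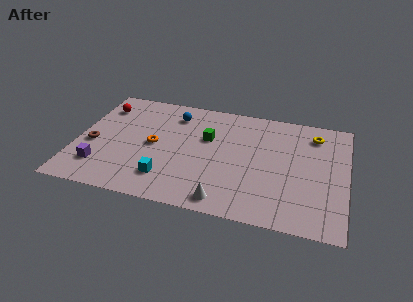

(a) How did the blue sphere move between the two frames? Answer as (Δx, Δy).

(-3.3, 1.3)

The blue sphere started near (8.5, 6.3) and ended near (5.2, 7.6).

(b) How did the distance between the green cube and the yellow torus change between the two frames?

-1.5

The distance was about 7.6 in the first image and 6.1 in the second, so they moved 1.5 units closer together.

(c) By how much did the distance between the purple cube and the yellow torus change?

+3.4

Before: roughly 9.4 units apart; after: 12.8. That's 3.4 units further apart.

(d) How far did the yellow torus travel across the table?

1.0

The yellow torus moved from about (12.5, 6.9) to (13.1, 7.7), a distance of √(0.6² + 0.8²) ≈ 1.0.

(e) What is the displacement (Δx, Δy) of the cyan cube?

(2.6, 1.1)

From the two frames, the cyan cube sits at roughly (2.6, 1.0) before and (5.2, 2.1) after.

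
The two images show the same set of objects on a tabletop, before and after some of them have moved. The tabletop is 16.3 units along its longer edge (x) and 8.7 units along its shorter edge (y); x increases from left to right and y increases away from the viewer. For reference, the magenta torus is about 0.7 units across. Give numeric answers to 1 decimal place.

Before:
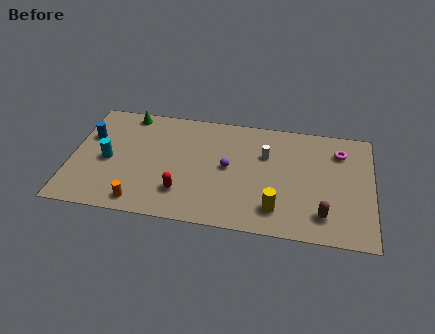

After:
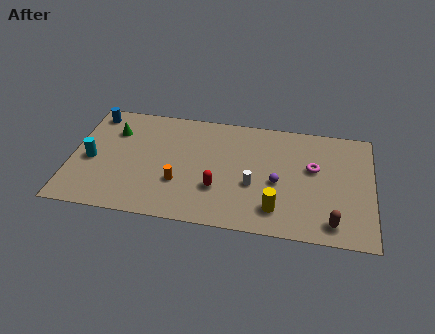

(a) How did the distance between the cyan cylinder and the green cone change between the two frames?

-1.3

Before: roughly 3.9 units apart; after: 2.6. That's 1.3 units closer together.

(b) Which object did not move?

the yellow cylinder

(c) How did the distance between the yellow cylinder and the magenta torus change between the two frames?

-2.0

They were about 5.9 units apart before and 3.9 after — 2.0 units closer together.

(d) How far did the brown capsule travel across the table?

0.7

From (13.7, 1.8) to (14.2, 1.3), the brown capsule covered √(0.5² + 0.5²) ≈ 0.7 units.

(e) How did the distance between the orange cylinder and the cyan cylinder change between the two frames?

+1.4

Before: roughly 3.5 units apart; after: 4.9. That's 1.4 units further apart.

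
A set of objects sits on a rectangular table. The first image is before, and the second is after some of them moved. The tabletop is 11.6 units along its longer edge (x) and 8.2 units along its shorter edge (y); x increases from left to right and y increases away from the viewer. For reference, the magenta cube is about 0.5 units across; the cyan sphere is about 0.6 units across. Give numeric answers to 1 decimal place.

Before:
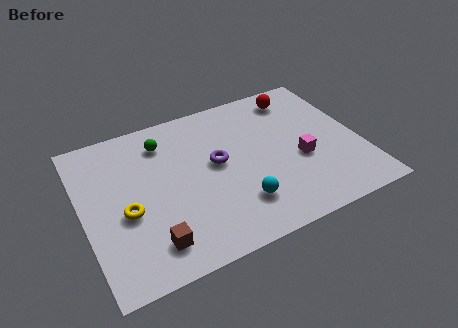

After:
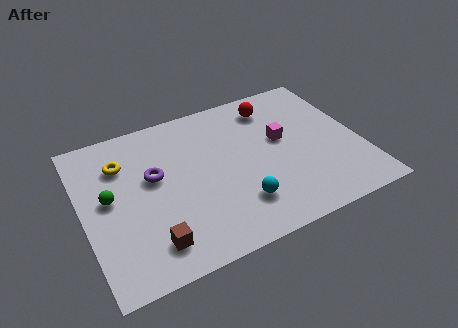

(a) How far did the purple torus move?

2.6

From (5.6, 4.5) to (3.0, 4.8), the purple torus covered √(2.6² + 0.3²) ≈ 2.6 units.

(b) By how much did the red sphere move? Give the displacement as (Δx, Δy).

(-1.1, -0.2)

The red sphere started near (9.4, 6.9) and ended near (8.3, 6.7).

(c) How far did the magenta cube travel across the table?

1.5

The magenta cube moved from about (9.0, 3.3) to (8.4, 4.7), a distance of √(0.6² + 1.4²) ≈ 1.5.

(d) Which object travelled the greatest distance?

the green sphere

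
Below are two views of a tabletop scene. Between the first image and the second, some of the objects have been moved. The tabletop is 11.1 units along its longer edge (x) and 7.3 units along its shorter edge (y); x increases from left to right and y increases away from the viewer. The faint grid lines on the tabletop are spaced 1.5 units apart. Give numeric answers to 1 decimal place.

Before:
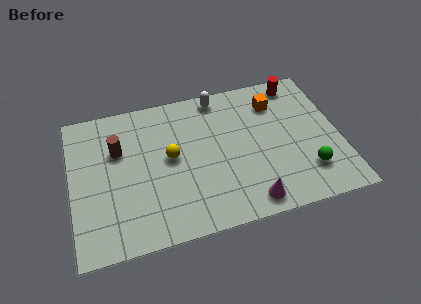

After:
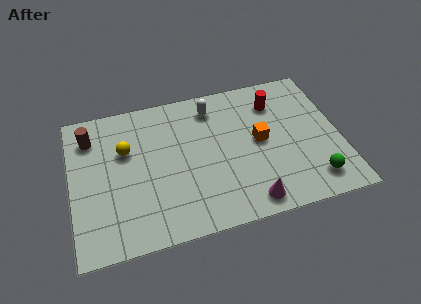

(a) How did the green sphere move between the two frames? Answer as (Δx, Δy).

(0.2, -0.5)

The green sphere started near (9.6, 1.8) and ended near (9.8, 1.3).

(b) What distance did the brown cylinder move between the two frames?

1.4

The brown cylinder moved from about (2.0, 4.8) to (0.9, 5.7), a distance of √(1.1² + 0.9²) ≈ 1.4.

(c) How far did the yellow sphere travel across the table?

2.0

The yellow sphere moved from about (4.1, 3.9) to (2.3, 4.7), a distance of √(1.8² + 0.8²) ≈ 2.0.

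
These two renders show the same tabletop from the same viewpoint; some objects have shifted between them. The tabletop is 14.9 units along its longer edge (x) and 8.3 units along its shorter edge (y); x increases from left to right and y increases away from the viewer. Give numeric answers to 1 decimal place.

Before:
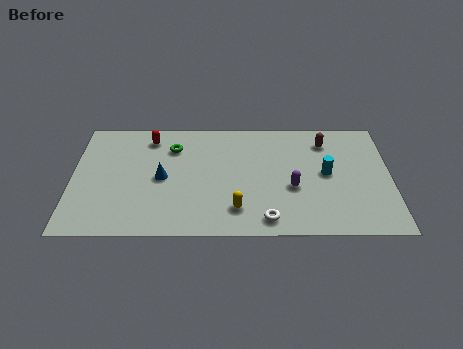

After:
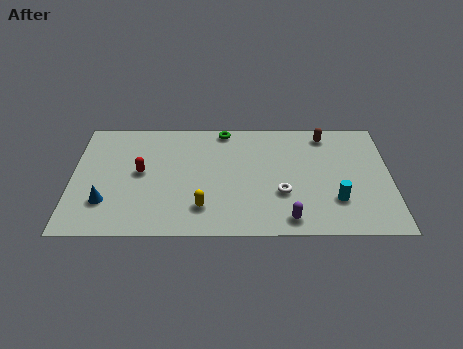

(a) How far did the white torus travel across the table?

1.9

The white torus moved from about (9.1, 1.1) to (9.8, 2.9), a distance of √(0.7² + 1.8²) ≈ 1.9.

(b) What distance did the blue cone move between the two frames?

3.1

From (4.2, 4.0) to (1.6, 2.3), the blue cone covered √(2.6² + 1.7²) ≈ 3.1 units.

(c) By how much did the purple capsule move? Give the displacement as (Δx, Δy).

(-0.2, -2.2)

The purple capsule was at about (10.3, 3.3) and moved to about (10.1, 1.1).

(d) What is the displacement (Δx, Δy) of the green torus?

(2.4, 1.3)

From the two frames, the green torus sits at roughly (4.7, 6.2) before and (7.1, 7.5) after.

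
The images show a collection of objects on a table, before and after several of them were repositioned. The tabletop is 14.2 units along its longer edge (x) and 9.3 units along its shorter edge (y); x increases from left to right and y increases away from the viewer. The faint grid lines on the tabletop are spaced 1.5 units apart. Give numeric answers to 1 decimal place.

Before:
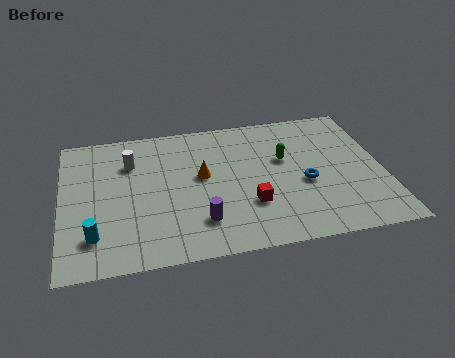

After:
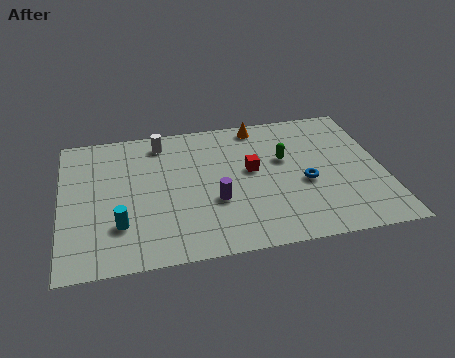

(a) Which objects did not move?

the green capsule and the blue torus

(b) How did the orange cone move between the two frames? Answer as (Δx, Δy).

(2.7, 3.1)

The orange cone started near (6.2, 5.2) and ended near (8.9, 8.3).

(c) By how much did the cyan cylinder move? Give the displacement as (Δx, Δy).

(1.1, 0.5)

The cyan cylinder started near (1.4, 2.1) and ended near (2.5, 2.6).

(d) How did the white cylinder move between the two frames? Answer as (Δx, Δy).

(1.4, 1.2)

The white cylinder started near (3.1, 6.7) and ended near (4.5, 7.9).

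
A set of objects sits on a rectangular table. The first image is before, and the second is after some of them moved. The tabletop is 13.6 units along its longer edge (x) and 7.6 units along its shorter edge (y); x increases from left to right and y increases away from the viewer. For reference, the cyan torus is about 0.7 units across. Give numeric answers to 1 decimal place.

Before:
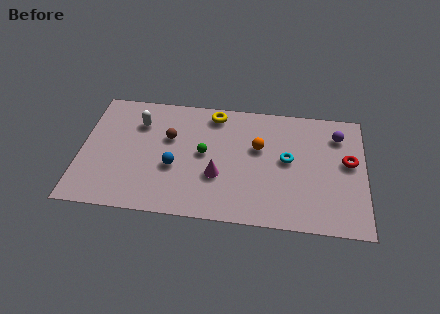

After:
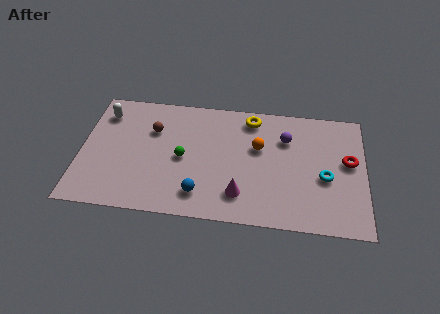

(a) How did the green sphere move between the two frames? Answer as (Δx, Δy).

(-1.0, -0.4)

The green sphere started near (5.9, 4.0) and ended near (4.9, 3.6).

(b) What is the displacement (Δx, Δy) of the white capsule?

(-1.7, 0.4)

The white capsule started near (2.7, 5.6) and ended near (1.0, 6.0).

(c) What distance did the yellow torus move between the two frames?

1.8

From (6.3, 6.6) to (8.1, 6.5), the yellow torus covered √(1.8² + 0.1²) ≈ 1.8 units.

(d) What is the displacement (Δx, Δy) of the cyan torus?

(1.8, -0.9)

From the two frames, the cyan torus sits at roughly (9.9, 4.1) before and (11.7, 3.2) after.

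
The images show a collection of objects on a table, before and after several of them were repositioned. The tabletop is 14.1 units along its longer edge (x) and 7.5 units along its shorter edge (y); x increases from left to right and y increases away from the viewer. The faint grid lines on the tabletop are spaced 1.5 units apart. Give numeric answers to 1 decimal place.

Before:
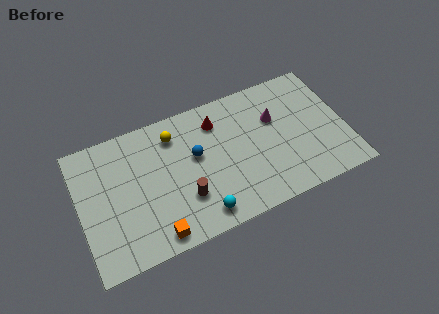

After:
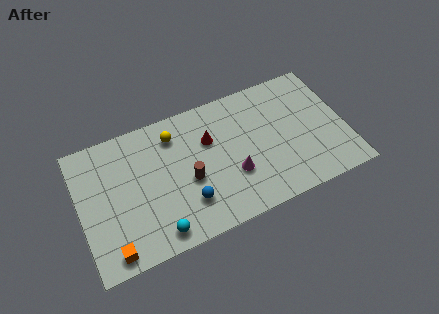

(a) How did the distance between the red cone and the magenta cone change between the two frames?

-0.6

They were about 3.2 units apart before and 2.6 after — 0.6 units closer together.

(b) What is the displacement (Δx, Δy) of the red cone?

(-0.5, -0.9)

From the two frames, the red cone sits at roughly (7.5, 5.9) before and (7.0, 5.0) after.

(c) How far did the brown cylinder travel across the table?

0.9

The brown cylinder moved from about (5.4, 2.3) to (5.7, 3.2), a distance of √(0.3² + 0.9²) ≈ 0.9.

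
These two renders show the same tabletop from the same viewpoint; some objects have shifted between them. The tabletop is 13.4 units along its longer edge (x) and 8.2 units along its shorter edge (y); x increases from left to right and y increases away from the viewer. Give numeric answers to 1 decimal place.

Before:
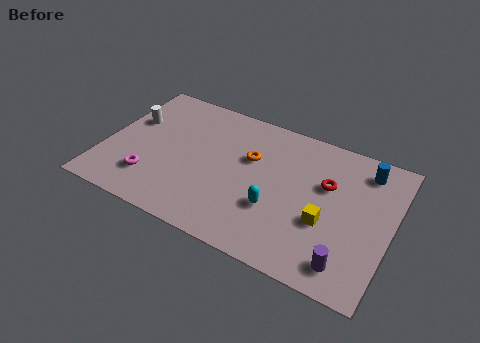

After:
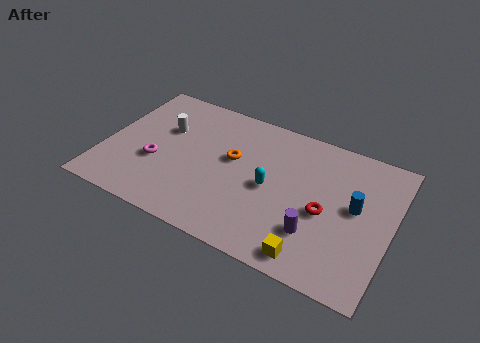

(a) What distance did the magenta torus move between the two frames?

1.1

From (2.4, 2.0) to (2.5, 3.1), the magenta torus covered √(0.1² + 1.1²) ≈ 1.1 units.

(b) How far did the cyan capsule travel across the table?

1.2

The cyan capsule moved from about (8.2, 2.8) to (7.8, 3.9), a distance of √(0.4² + 1.1²) ≈ 1.2.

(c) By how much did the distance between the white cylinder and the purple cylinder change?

-3.3

Before: roughly 11.4 units apart; after: 8.1. That's 3.3 units closer together.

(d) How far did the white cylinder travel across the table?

1.6

The white cylinder moved from about (1.0, 5.2) to (2.6, 5.3), a distance of √(1.6² + 0.1²) ≈ 1.6.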